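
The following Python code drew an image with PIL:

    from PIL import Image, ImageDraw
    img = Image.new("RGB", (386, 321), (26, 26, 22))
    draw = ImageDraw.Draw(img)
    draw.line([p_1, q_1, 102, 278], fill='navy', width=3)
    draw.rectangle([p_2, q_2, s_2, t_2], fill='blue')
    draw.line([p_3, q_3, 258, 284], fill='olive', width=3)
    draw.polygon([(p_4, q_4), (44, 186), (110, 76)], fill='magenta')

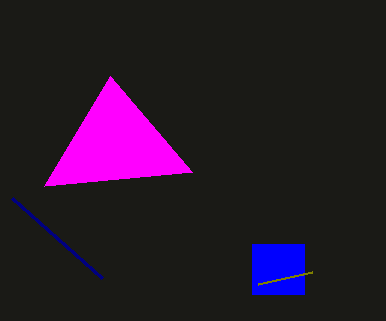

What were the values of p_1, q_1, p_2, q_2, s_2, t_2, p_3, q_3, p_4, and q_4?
p_1 = 12, q_1 = 198, p_2 = 252, q_2 = 244, s_2 = 304, t_2 = 294, p_3 = 312, q_3 = 272, p_4 = 192, q_4 = 172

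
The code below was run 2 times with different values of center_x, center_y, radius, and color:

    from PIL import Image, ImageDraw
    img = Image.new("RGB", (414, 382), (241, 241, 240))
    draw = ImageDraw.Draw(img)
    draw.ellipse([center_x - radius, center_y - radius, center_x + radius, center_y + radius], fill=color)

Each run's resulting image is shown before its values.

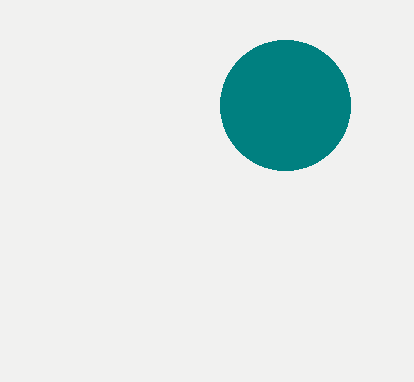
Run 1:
center_x = 285; center_y = 105; radius = 65; color = 'teal'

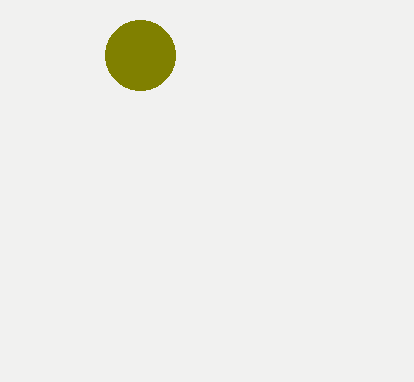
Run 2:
center_x = 140
center_y = 55
radius = 35
color = 'olive'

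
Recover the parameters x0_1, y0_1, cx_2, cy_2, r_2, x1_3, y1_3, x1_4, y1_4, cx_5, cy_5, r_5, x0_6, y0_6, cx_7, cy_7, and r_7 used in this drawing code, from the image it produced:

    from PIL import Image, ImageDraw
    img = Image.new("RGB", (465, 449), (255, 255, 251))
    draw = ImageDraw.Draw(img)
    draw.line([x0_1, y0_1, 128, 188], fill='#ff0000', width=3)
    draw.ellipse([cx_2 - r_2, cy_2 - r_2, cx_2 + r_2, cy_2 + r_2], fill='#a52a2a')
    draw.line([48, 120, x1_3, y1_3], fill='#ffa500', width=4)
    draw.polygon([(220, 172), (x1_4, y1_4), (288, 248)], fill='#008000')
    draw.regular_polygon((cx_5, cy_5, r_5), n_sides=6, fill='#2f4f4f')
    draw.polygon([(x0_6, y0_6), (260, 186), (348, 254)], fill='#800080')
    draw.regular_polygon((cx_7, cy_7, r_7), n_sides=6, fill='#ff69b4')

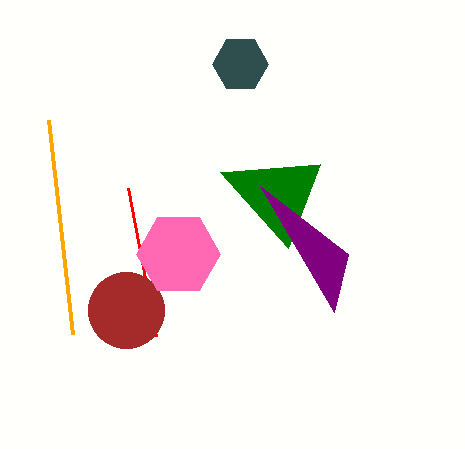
x0_1 = 156, y0_1 = 336, cx_2 = 126, cy_2 = 310, r_2 = 38, x1_3 = 72, y1_3 = 334, x1_4 = 320, y1_4 = 164, cx_5 = 240, cy_5 = 64, r_5 = 28, x0_6 = 334, y0_6 = 312, cx_7 = 178, cy_7 = 254, r_7 = 42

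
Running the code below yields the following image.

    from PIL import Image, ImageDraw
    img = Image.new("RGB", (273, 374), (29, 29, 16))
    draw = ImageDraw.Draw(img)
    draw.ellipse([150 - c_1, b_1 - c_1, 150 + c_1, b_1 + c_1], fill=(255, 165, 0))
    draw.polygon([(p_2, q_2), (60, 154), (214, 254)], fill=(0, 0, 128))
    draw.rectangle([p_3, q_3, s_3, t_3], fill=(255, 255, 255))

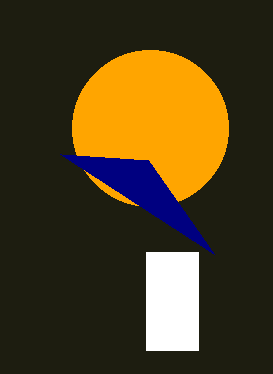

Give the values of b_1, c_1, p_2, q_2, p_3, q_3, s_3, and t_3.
b_1 = 128, c_1 = 78, p_2 = 148, q_2 = 160, p_3 = 146, q_3 = 252, s_3 = 198, t_3 = 350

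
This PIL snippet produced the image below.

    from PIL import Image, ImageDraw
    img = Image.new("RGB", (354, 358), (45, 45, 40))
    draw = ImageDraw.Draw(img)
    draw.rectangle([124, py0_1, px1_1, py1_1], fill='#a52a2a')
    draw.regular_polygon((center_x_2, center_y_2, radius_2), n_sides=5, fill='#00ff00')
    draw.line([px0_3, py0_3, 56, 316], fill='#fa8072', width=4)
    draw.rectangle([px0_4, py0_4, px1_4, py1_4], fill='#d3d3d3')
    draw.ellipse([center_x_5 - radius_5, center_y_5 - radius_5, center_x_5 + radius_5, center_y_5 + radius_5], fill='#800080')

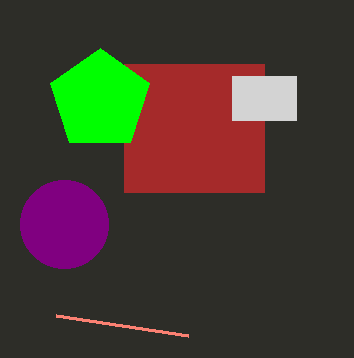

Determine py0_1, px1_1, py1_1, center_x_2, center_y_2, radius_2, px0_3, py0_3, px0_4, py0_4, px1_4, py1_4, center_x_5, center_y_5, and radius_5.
py0_1 = 64, px1_1 = 264, py1_1 = 192, center_x_2 = 100, center_y_2 = 100, radius_2 = 52, px0_3 = 188, py0_3 = 336, px0_4 = 232, py0_4 = 76, px1_4 = 296, py1_4 = 120, center_x_5 = 64, center_y_5 = 224, radius_5 = 44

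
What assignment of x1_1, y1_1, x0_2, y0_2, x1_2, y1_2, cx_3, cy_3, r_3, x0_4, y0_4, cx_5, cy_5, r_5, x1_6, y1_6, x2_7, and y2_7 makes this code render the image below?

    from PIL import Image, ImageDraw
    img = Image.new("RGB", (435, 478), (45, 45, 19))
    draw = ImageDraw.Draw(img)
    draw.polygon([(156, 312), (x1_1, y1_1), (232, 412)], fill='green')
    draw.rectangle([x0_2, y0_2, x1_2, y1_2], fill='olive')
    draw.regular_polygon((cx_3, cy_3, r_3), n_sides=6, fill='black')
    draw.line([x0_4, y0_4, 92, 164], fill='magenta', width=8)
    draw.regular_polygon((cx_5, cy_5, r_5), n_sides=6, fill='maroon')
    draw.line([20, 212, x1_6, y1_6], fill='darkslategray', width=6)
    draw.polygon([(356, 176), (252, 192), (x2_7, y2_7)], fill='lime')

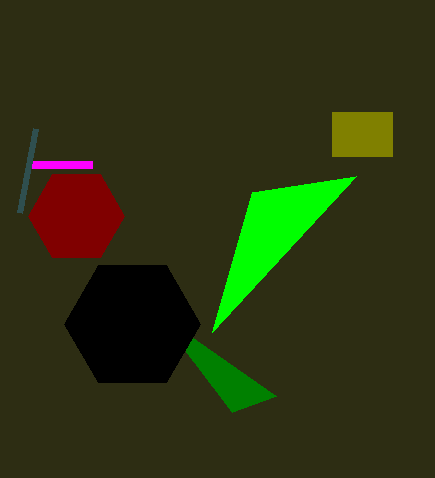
x1_1 = 276; y1_1 = 396; x0_2 = 332; y0_2 = 112; x1_2 = 392; y1_2 = 156; cx_3 = 132; cy_3 = 324; r_3 = 68; x0_4 = 32; y0_4 = 164; cx_5 = 76; cy_5 = 216; r_5 = 48; x1_6 = 36; y1_6 = 128; x2_7 = 212; y2_7 = 332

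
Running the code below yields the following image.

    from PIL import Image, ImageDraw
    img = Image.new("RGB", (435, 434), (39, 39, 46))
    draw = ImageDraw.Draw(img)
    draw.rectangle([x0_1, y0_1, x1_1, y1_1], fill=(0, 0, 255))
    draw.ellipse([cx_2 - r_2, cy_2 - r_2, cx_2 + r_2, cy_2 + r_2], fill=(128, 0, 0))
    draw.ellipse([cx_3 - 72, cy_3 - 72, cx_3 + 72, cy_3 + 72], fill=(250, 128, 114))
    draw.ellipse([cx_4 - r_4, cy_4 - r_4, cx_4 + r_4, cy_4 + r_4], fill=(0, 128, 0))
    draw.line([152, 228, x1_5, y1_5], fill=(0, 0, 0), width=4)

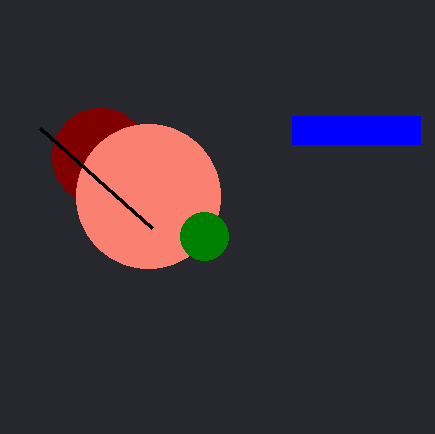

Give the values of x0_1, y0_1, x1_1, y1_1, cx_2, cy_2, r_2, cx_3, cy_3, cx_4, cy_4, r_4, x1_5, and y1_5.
x0_1 = 292, y0_1 = 116, x1_1 = 420, y1_1 = 144, cx_2 = 100, cy_2 = 156, r_2 = 48, cx_3 = 148, cy_3 = 196, cx_4 = 204, cy_4 = 236, r_4 = 24, x1_5 = 40, y1_5 = 128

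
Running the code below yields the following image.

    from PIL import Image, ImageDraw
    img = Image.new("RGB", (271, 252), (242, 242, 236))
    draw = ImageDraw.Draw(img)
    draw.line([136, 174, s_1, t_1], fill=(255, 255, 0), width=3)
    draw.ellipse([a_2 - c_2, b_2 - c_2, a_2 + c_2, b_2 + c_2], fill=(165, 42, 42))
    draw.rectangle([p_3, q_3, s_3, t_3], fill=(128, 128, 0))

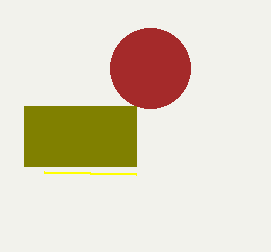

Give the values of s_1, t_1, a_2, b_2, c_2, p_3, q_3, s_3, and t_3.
s_1 = 44, t_1 = 172, a_2 = 150, b_2 = 68, c_2 = 40, p_3 = 24, q_3 = 106, s_3 = 136, t_3 = 166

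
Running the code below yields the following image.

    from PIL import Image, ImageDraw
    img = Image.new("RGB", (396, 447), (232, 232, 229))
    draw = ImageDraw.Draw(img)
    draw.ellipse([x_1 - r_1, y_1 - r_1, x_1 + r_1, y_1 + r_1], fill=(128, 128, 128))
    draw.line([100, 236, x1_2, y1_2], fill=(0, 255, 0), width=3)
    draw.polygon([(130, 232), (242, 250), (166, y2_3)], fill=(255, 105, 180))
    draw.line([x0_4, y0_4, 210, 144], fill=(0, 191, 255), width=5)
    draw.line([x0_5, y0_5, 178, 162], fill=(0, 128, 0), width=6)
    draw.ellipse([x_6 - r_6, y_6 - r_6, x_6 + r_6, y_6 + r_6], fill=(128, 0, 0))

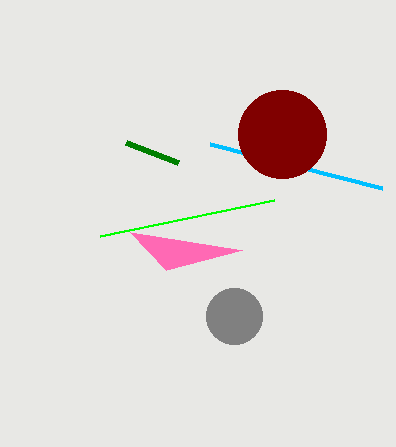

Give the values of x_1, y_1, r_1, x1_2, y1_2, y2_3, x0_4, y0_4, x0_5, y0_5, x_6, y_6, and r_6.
x_1 = 234
y_1 = 316
r_1 = 28
x1_2 = 274
y1_2 = 200
y2_3 = 270
x0_4 = 382
y0_4 = 188
x0_5 = 126
y0_5 = 142
x_6 = 282
y_6 = 134
r_6 = 44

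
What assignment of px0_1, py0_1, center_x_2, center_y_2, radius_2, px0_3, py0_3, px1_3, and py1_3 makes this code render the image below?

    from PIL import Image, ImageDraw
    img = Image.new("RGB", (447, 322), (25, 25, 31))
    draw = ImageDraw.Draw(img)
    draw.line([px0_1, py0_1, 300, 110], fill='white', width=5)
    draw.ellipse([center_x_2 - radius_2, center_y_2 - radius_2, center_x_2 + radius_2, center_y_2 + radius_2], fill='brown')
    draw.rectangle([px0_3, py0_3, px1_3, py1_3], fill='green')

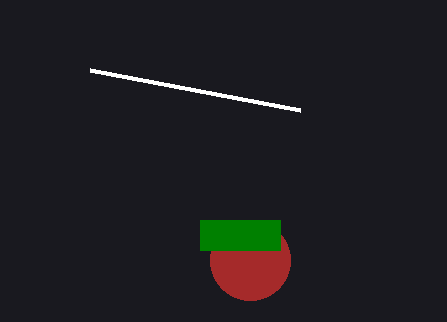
px0_1 = 90, py0_1 = 70, center_x_2 = 250, center_y_2 = 260, radius_2 = 40, px0_3 = 200, py0_3 = 220, px1_3 = 280, py1_3 = 250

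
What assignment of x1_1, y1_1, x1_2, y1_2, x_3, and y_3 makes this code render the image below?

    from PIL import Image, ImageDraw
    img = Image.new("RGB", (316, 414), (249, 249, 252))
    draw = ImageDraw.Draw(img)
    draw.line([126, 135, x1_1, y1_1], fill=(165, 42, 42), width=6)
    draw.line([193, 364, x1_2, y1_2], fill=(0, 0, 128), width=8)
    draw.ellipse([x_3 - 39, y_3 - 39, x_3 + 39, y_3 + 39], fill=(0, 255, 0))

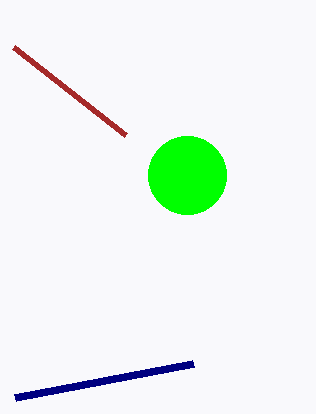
x1_1 = 14
y1_1 = 47
x1_2 = 15
y1_2 = 398
x_3 = 187
y_3 = 175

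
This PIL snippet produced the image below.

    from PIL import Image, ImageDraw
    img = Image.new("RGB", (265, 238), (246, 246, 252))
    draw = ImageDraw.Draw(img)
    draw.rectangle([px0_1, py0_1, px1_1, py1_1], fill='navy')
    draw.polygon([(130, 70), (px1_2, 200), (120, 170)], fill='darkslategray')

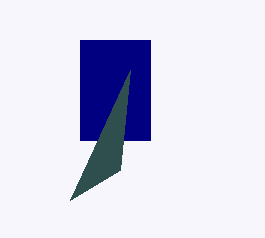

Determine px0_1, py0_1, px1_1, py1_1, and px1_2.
px0_1 = 80
py0_1 = 40
px1_1 = 150
py1_1 = 140
px1_2 = 70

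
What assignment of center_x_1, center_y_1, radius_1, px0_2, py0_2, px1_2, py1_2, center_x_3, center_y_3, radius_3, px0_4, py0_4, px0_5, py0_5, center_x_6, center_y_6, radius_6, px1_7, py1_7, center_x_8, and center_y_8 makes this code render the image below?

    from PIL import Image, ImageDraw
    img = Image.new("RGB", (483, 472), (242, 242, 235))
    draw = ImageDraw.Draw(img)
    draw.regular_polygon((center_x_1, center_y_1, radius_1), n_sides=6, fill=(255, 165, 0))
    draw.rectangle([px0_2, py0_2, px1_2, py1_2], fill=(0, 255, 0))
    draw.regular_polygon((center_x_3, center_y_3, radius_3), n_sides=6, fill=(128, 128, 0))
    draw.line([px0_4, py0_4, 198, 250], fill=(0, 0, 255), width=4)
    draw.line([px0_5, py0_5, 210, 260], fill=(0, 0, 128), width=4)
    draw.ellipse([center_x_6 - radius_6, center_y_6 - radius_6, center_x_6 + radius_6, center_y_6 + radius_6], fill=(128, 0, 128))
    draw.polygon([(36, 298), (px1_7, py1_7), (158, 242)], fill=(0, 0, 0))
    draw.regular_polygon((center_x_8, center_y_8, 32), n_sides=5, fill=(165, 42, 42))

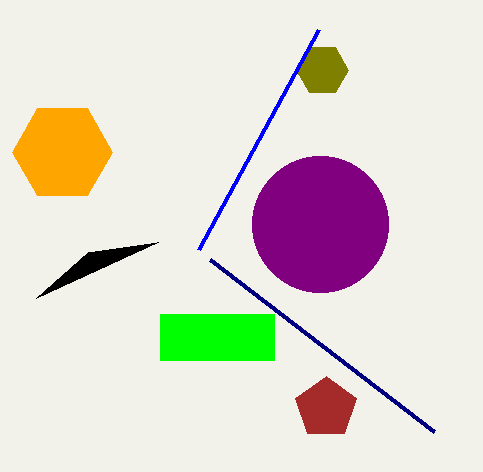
center_x_1 = 62
center_y_1 = 152
radius_1 = 50
px0_2 = 160
py0_2 = 314
px1_2 = 274
py1_2 = 360
center_x_3 = 322
center_y_3 = 70
radius_3 = 26
px0_4 = 318
py0_4 = 30
px0_5 = 434
py0_5 = 432
center_x_6 = 320
center_y_6 = 224
radius_6 = 68
px1_7 = 88
py1_7 = 252
center_x_8 = 326
center_y_8 = 408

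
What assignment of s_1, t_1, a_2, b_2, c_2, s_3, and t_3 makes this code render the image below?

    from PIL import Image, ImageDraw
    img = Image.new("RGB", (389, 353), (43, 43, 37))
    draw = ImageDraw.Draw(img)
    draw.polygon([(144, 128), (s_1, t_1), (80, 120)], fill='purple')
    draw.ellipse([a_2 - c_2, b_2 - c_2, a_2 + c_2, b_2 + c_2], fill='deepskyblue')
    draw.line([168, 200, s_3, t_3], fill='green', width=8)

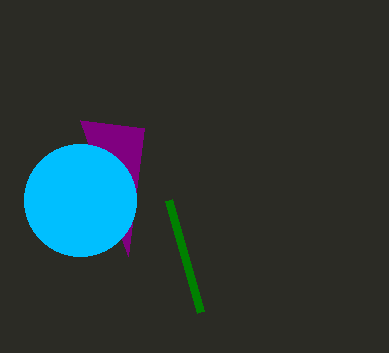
s_1 = 128, t_1 = 256, a_2 = 80, b_2 = 200, c_2 = 56, s_3 = 200, t_3 = 312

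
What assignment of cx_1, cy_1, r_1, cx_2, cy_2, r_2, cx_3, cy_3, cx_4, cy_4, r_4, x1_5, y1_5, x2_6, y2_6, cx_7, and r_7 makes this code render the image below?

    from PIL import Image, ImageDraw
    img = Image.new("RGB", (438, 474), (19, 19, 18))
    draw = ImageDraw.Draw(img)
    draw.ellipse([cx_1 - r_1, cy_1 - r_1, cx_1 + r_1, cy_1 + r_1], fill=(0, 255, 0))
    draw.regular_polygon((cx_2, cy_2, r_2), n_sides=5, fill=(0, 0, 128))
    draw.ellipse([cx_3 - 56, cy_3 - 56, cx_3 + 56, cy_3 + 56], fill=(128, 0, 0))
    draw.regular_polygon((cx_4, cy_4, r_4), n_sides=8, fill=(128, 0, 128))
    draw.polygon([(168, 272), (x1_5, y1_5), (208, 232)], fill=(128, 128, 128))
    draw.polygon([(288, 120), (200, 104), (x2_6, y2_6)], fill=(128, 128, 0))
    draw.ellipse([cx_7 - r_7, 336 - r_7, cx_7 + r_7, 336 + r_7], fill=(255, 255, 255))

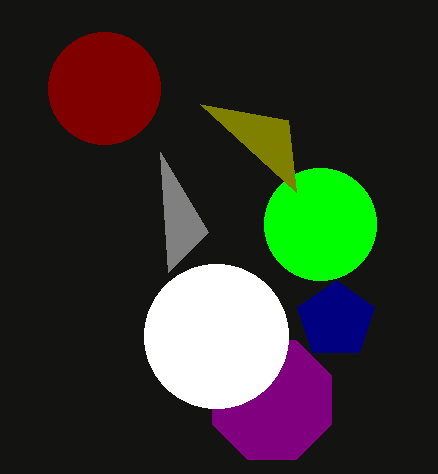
cx_1 = 320
cy_1 = 224
r_1 = 56
cx_2 = 336
cy_2 = 320
r_2 = 40
cx_3 = 104
cy_3 = 88
cx_4 = 272
cy_4 = 400
r_4 = 64
x1_5 = 160
y1_5 = 152
x2_6 = 296
y2_6 = 192
cx_7 = 216
r_7 = 72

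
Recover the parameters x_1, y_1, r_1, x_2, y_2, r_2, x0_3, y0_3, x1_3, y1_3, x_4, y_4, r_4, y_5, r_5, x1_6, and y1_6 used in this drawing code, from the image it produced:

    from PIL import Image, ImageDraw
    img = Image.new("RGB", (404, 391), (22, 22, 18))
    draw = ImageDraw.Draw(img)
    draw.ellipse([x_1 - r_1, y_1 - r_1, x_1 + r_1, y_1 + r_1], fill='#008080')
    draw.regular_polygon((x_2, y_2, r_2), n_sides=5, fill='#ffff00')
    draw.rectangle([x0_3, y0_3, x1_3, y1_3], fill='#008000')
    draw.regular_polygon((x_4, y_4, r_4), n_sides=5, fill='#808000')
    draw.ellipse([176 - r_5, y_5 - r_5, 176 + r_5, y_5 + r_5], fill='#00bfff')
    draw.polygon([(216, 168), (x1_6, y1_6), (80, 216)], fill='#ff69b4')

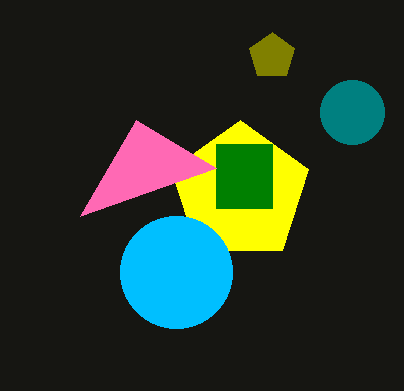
x_1 = 352, y_1 = 112, r_1 = 32, x_2 = 240, y_2 = 192, r_2 = 72, x0_3 = 216, y0_3 = 144, x1_3 = 272, y1_3 = 208, x_4 = 272, y_4 = 56, r_4 = 24, y_5 = 272, r_5 = 56, x1_6 = 136, y1_6 = 120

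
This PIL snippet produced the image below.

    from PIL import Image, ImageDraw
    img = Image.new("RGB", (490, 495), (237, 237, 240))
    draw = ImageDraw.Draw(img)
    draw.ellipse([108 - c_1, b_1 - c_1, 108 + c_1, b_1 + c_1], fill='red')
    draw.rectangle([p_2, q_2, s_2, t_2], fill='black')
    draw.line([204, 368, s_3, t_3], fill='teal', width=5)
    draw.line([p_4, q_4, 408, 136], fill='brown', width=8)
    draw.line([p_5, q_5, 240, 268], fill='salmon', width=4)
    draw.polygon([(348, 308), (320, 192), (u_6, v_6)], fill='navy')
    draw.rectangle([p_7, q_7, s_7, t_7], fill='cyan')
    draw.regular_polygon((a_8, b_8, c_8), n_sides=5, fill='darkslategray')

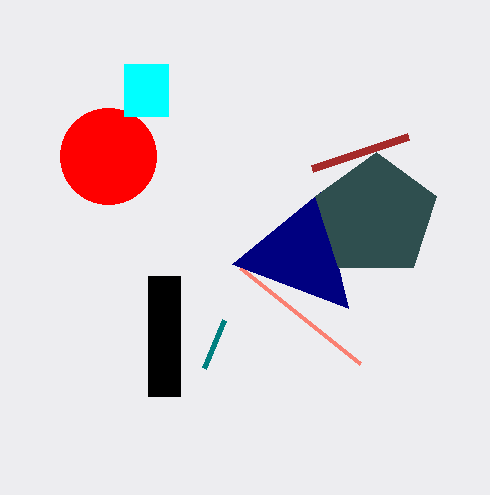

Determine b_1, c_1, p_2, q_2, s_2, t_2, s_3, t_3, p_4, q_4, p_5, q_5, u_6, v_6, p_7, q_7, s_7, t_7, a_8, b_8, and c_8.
b_1 = 156; c_1 = 48; p_2 = 148; q_2 = 276; s_2 = 180; t_2 = 396; s_3 = 224; t_3 = 320; p_4 = 312; q_4 = 168; p_5 = 360; q_5 = 364; u_6 = 232; v_6 = 264; p_7 = 124; q_7 = 64; s_7 = 168; t_7 = 116; a_8 = 376; b_8 = 216; c_8 = 64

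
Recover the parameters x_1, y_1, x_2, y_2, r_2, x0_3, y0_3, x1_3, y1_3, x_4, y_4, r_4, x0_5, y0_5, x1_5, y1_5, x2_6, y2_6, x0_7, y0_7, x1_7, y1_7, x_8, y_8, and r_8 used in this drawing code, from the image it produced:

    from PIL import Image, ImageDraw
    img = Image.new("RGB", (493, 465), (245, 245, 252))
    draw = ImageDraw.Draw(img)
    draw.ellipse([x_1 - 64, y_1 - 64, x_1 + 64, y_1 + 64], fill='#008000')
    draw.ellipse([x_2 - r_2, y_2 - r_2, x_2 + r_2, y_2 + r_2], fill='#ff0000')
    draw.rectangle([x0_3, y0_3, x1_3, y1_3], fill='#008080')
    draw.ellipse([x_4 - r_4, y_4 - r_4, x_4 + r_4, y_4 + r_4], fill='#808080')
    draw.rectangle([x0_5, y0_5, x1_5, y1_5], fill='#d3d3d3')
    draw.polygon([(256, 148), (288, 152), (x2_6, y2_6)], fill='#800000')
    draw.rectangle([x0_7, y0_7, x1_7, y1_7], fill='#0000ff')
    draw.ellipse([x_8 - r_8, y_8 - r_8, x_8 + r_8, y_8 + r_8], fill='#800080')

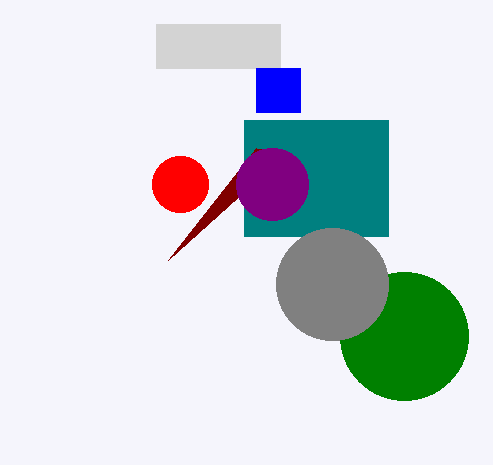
x_1 = 404; y_1 = 336; x_2 = 180; y_2 = 184; r_2 = 28; x0_3 = 244; y0_3 = 120; x1_3 = 388; y1_3 = 236; x_4 = 332; y_4 = 284; r_4 = 56; x0_5 = 156; y0_5 = 24; x1_5 = 280; y1_5 = 68; x2_6 = 168; y2_6 = 260; x0_7 = 256; y0_7 = 68; x1_7 = 300; y1_7 = 112; x_8 = 272; y_8 = 184; r_8 = 36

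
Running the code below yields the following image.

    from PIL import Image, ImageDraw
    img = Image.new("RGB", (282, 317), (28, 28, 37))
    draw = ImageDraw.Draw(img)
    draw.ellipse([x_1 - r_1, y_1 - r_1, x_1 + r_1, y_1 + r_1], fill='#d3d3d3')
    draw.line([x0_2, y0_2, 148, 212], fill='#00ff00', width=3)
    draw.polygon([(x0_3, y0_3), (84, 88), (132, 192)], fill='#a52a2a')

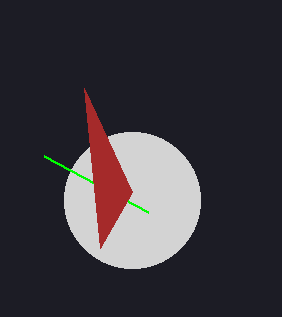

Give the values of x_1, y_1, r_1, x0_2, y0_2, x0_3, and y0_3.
x_1 = 132; y_1 = 200; r_1 = 68; x0_2 = 44; y0_2 = 156; x0_3 = 100; y0_3 = 248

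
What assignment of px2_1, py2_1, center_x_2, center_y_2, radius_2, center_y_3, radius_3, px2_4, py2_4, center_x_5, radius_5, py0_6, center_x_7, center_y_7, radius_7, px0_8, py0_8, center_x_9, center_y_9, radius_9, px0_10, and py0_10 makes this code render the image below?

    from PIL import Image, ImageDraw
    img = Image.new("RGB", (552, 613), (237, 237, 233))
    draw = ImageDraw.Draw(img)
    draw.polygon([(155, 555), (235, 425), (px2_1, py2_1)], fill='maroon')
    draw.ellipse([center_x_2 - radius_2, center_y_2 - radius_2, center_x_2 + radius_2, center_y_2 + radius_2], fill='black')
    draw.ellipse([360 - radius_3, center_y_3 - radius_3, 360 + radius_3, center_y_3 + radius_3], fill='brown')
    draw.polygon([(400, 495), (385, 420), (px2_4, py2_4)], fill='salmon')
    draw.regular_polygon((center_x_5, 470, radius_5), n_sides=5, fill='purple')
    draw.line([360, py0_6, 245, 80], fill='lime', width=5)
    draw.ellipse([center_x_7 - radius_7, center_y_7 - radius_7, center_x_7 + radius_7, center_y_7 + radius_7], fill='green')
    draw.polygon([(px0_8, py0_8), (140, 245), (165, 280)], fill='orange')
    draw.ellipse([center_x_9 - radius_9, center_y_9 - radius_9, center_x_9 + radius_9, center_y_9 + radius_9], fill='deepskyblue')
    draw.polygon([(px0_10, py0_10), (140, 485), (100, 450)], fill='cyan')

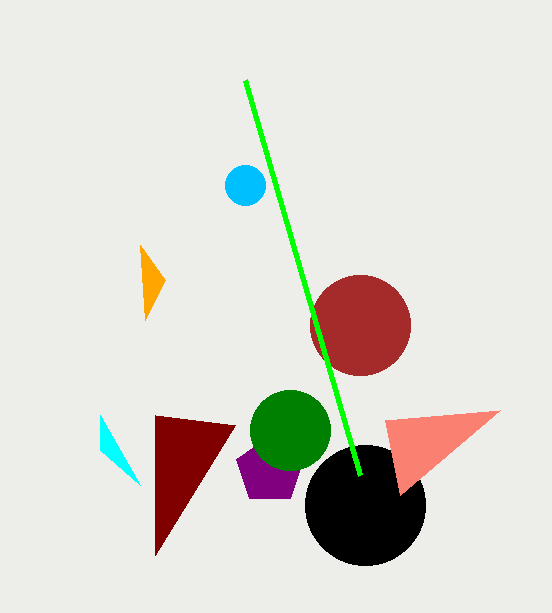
px2_1 = 155
py2_1 = 415
center_x_2 = 365
center_y_2 = 505
radius_2 = 60
center_y_3 = 325
radius_3 = 50
px2_4 = 500
py2_4 = 410
center_x_5 = 270
radius_5 = 35
py0_6 = 475
center_x_7 = 290
center_y_7 = 430
radius_7 = 40
px0_8 = 145
py0_8 = 320
center_x_9 = 245
center_y_9 = 185
radius_9 = 20
px0_10 = 100
py0_10 = 415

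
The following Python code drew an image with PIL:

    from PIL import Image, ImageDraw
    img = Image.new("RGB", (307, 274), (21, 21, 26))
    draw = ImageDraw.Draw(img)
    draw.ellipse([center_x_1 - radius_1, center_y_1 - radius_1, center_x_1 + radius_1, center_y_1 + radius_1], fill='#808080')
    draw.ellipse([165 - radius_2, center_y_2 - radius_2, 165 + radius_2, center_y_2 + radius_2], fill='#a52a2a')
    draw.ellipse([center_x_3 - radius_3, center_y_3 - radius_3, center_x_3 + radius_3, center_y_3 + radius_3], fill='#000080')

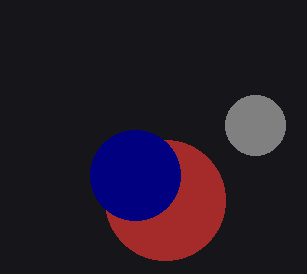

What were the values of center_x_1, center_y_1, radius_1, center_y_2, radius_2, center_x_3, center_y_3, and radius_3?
center_x_1 = 255
center_y_1 = 125
radius_1 = 30
center_y_2 = 200
radius_2 = 60
center_x_3 = 135
center_y_3 = 175
radius_3 = 45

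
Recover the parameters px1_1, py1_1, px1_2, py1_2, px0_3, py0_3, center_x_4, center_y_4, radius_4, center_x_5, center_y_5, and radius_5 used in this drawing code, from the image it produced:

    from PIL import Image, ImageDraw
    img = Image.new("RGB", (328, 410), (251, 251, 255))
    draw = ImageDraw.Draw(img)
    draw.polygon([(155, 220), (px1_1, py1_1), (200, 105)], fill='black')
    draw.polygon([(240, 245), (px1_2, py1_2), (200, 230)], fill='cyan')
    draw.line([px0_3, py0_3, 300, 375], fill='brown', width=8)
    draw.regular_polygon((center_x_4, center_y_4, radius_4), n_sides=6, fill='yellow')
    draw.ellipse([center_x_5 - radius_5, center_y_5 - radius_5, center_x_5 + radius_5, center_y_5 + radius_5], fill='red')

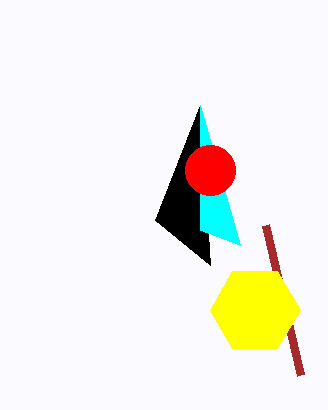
px1_1 = 210; py1_1 = 265; px1_2 = 200; py1_2 = 105; px0_3 = 265; py0_3 = 225; center_x_4 = 255; center_y_4 = 310; radius_4 = 45; center_x_5 = 210; center_y_5 = 170; radius_5 = 25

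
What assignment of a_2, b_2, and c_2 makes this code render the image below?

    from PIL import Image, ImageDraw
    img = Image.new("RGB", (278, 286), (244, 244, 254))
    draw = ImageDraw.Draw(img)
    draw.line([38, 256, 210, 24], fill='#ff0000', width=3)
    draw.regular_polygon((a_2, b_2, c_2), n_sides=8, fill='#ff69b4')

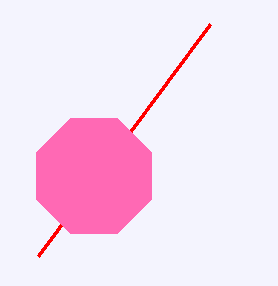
a_2 = 94
b_2 = 176
c_2 = 62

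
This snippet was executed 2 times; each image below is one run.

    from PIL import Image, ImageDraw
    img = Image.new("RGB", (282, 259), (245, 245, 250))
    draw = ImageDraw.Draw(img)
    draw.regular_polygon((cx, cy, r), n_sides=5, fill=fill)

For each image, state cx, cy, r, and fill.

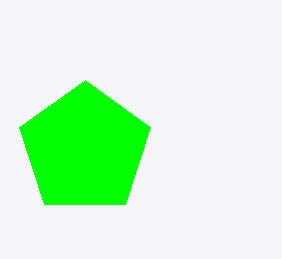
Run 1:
cx = 85; cy = 149; r = 69; fill = 'lime'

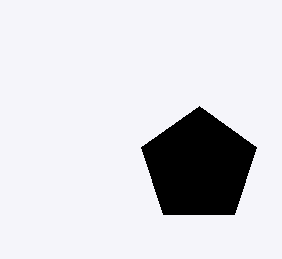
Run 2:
cx = 199, cy = 166, r = 60, fill = 'black'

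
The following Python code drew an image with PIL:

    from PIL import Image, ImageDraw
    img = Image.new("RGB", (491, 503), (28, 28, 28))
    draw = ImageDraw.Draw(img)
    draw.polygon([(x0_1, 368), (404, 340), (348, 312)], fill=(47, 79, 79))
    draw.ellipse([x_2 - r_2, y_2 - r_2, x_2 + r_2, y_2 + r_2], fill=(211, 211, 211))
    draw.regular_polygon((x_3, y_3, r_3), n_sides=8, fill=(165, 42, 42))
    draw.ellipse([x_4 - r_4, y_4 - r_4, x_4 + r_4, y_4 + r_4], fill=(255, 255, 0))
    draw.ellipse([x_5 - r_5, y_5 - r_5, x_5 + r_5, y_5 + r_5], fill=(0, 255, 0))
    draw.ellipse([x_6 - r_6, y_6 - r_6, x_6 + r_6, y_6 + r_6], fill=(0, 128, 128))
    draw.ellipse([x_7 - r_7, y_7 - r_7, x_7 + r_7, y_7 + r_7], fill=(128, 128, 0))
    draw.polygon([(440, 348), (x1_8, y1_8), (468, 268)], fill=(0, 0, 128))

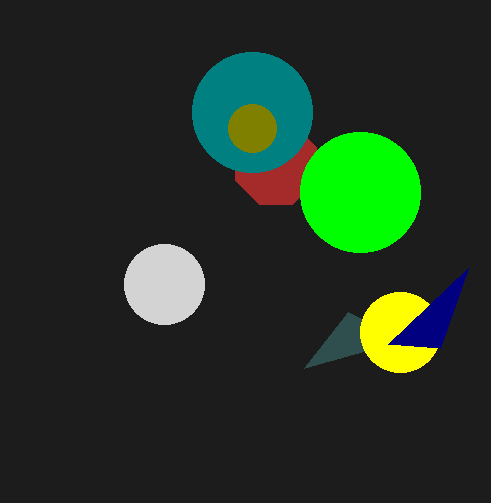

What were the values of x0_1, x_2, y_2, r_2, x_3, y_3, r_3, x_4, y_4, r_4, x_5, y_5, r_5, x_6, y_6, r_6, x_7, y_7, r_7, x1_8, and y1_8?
x0_1 = 304, x_2 = 164, y_2 = 284, r_2 = 40, x_3 = 276, y_3 = 164, r_3 = 44, x_4 = 400, y_4 = 332, r_4 = 40, x_5 = 360, y_5 = 192, r_5 = 60, x_6 = 252, y_6 = 112, r_6 = 60, x_7 = 252, y_7 = 128, r_7 = 24, x1_8 = 388, y1_8 = 344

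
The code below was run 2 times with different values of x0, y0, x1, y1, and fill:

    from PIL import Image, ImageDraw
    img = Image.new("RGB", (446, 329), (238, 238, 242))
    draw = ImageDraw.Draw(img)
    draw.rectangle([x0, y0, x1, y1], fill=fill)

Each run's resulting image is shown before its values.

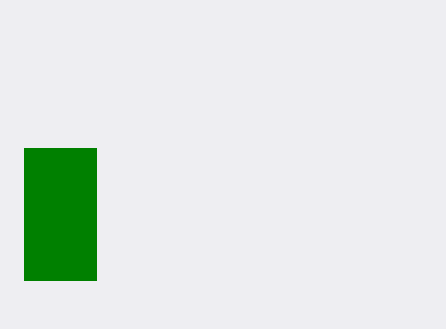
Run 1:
x0 = 24; y0 = 148; x1 = 96; y1 = 280; fill = 'green'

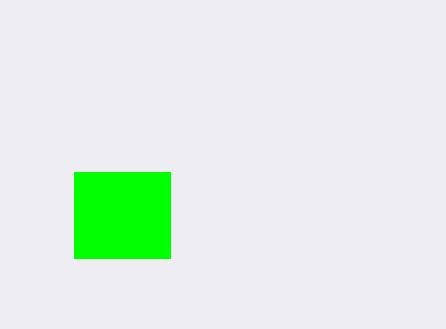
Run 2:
x0 = 74
y0 = 172
x1 = 170
y1 = 258
fill = 'lime'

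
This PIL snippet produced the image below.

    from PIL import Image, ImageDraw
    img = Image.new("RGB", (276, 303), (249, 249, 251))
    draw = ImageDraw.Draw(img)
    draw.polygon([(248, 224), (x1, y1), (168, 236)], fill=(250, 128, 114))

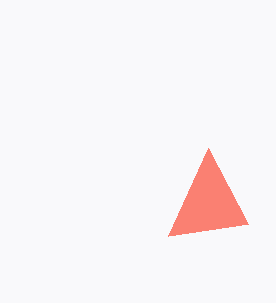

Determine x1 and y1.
x1 = 208; y1 = 148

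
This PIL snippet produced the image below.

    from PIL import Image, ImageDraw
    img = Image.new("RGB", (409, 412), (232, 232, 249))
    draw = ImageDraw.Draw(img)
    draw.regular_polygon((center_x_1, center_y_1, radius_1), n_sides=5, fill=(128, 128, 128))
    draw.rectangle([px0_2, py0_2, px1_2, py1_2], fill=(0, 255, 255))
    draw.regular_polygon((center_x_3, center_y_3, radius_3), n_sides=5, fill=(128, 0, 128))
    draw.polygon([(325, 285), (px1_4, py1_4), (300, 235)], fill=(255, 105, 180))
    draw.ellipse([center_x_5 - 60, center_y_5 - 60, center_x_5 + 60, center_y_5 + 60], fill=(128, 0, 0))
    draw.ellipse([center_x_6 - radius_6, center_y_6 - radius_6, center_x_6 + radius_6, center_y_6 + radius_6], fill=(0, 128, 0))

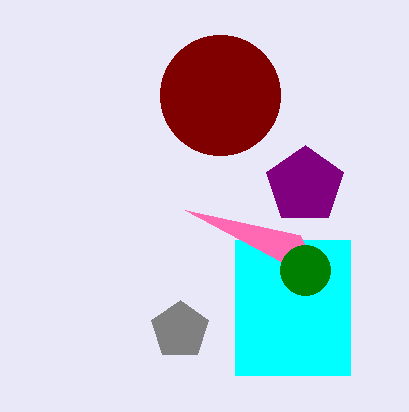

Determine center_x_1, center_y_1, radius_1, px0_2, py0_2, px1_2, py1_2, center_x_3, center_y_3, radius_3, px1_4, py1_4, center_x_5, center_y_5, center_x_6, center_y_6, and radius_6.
center_x_1 = 180; center_y_1 = 330; radius_1 = 30; px0_2 = 235; py0_2 = 240; px1_2 = 350; py1_2 = 375; center_x_3 = 305; center_y_3 = 185; radius_3 = 40; px1_4 = 185; py1_4 = 210; center_x_5 = 220; center_y_5 = 95; center_x_6 = 305; center_y_6 = 270; radius_6 = 25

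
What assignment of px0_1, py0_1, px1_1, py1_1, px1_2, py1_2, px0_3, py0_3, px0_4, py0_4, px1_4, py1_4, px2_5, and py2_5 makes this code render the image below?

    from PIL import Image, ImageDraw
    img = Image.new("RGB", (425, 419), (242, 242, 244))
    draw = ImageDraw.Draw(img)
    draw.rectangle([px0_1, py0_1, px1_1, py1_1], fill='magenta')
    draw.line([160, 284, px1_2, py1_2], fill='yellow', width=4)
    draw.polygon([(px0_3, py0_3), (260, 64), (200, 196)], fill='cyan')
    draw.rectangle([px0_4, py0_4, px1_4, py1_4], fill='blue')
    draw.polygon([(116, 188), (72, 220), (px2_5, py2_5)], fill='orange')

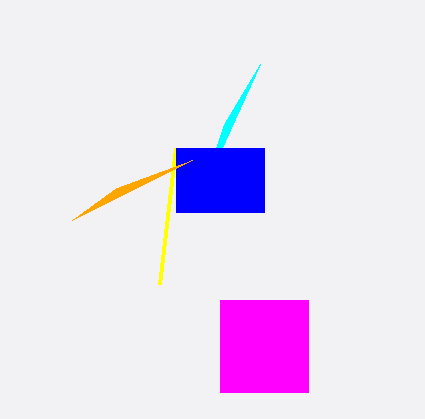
px0_1 = 220
py0_1 = 300
px1_1 = 308
py1_1 = 392
px1_2 = 176
py1_2 = 148
px0_3 = 224
py0_3 = 124
px0_4 = 176
py0_4 = 148
px1_4 = 264
py1_4 = 212
px2_5 = 192
py2_5 = 160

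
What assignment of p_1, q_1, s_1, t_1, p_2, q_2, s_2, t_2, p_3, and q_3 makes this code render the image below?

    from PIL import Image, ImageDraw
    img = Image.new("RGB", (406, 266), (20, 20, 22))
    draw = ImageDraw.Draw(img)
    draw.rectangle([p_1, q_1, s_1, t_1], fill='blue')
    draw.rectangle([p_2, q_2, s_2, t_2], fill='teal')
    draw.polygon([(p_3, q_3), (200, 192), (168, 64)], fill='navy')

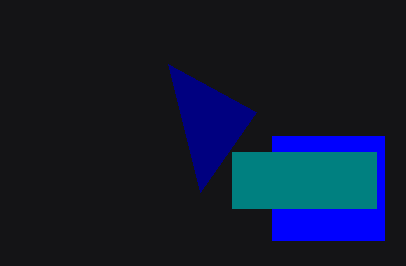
p_1 = 272
q_1 = 136
s_1 = 384
t_1 = 240
p_2 = 232
q_2 = 152
s_2 = 376
t_2 = 208
p_3 = 256
q_3 = 112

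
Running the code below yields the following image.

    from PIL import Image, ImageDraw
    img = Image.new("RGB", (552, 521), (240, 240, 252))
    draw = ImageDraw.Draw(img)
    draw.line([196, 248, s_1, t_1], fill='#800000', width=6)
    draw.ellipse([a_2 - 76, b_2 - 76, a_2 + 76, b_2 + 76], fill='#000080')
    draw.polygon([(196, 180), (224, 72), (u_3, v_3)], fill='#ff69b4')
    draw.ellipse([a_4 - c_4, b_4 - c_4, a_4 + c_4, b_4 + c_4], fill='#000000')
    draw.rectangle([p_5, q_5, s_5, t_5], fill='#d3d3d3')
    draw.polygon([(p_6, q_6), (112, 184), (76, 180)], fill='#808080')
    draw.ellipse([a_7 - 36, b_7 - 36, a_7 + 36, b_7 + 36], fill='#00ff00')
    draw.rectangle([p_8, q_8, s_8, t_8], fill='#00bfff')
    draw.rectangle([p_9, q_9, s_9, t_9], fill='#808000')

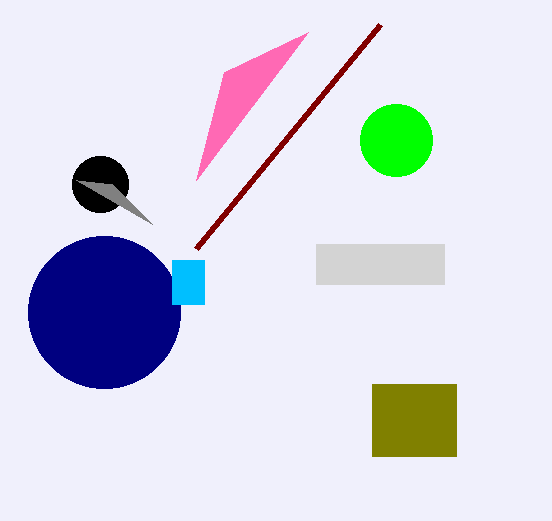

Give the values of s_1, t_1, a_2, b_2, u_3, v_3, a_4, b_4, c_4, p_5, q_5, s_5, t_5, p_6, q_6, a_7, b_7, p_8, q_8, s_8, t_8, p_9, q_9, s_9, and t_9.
s_1 = 380; t_1 = 24; a_2 = 104; b_2 = 312; u_3 = 308; v_3 = 32; a_4 = 100; b_4 = 184; c_4 = 28; p_5 = 316; q_5 = 244; s_5 = 444; t_5 = 284; p_6 = 152; q_6 = 224; a_7 = 396; b_7 = 140; p_8 = 172; q_8 = 260; s_8 = 204; t_8 = 304; p_9 = 372; q_9 = 384; s_9 = 456; t_9 = 456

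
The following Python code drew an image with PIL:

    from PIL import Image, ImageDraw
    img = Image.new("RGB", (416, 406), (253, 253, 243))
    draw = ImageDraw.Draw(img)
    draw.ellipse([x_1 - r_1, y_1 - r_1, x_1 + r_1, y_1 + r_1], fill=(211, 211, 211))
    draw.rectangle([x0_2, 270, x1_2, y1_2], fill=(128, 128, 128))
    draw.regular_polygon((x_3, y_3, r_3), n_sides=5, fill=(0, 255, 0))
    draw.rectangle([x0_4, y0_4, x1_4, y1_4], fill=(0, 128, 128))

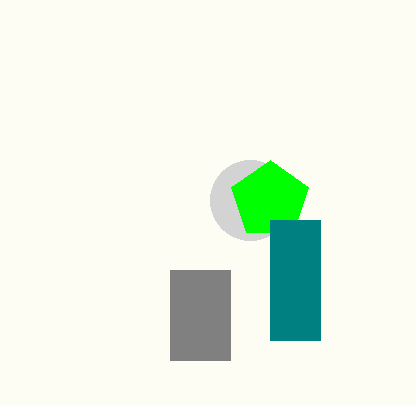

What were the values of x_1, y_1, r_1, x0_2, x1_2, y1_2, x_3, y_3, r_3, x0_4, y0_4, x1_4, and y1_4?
x_1 = 250, y_1 = 200, r_1 = 40, x0_2 = 170, x1_2 = 230, y1_2 = 360, x_3 = 270, y_3 = 200, r_3 = 40, x0_4 = 270, y0_4 = 220, x1_4 = 320, y1_4 = 340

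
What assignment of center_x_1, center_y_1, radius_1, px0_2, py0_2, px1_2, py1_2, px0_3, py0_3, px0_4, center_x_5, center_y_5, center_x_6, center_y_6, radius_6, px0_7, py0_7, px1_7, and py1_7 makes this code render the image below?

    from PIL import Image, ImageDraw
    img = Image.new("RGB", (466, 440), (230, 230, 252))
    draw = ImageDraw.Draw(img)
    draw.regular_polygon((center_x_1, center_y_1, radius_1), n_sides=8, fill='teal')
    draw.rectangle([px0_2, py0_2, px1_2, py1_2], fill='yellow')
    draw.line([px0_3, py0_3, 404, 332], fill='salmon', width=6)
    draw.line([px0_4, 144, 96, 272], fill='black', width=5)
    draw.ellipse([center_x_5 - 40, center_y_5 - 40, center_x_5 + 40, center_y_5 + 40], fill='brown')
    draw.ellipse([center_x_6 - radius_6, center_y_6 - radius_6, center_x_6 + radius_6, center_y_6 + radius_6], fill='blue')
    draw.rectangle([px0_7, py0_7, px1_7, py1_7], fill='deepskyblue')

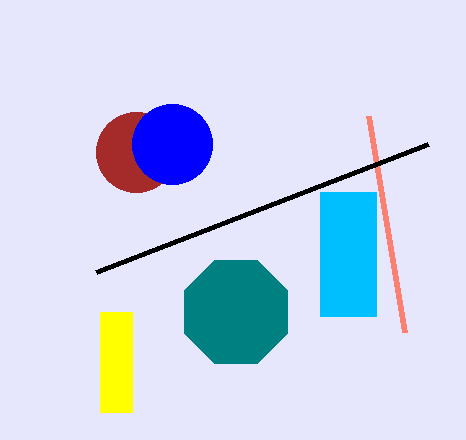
center_x_1 = 236
center_y_1 = 312
radius_1 = 56
px0_2 = 100
py0_2 = 312
px1_2 = 132
py1_2 = 412
px0_3 = 368
py0_3 = 116
px0_4 = 428
center_x_5 = 136
center_y_5 = 152
center_x_6 = 172
center_y_6 = 144
radius_6 = 40
px0_7 = 320
py0_7 = 192
px1_7 = 376
py1_7 = 316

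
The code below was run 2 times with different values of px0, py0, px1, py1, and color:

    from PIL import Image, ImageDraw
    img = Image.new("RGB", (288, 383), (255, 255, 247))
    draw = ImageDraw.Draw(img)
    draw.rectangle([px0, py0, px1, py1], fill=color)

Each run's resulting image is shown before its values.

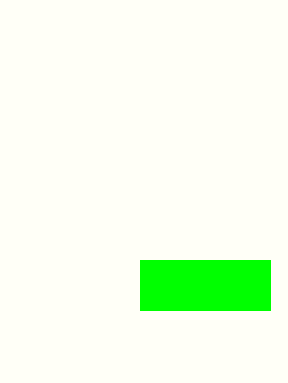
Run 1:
px0 = 140; py0 = 260; px1 = 270; py1 = 310; color = 'lime'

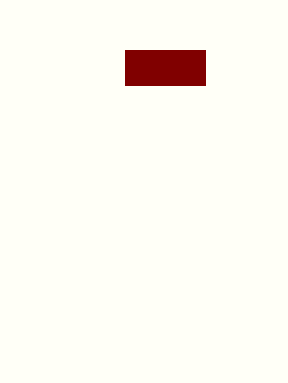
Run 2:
px0 = 125, py0 = 50, px1 = 205, py1 = 85, color = 'maroon'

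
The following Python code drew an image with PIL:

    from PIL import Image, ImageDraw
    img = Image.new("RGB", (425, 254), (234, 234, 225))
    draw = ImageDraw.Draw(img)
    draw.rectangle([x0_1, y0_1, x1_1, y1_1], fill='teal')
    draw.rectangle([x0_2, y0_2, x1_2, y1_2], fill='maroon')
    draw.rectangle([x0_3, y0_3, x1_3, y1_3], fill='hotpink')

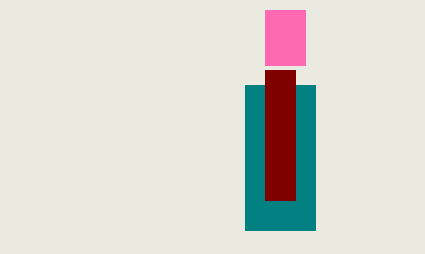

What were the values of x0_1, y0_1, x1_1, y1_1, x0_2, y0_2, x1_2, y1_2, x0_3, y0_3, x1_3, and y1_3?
x0_1 = 245
y0_1 = 85
x1_1 = 315
y1_1 = 230
x0_2 = 265
y0_2 = 70
x1_2 = 295
y1_2 = 200
x0_3 = 265
y0_3 = 10
x1_3 = 305
y1_3 = 65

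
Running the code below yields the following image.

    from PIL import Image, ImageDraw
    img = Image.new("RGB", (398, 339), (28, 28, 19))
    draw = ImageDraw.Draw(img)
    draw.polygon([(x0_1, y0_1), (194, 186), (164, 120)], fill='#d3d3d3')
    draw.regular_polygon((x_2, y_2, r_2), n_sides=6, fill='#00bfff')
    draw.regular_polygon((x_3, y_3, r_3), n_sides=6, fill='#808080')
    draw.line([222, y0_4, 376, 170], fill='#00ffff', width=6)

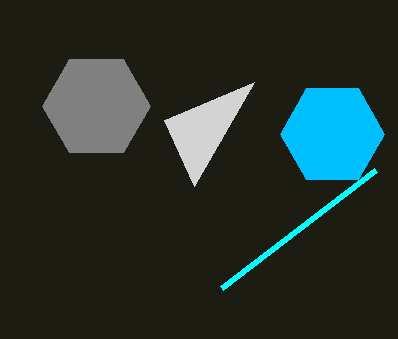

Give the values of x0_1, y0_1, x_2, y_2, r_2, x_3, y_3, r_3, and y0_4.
x0_1 = 254, y0_1 = 82, x_2 = 332, y_2 = 134, r_2 = 52, x_3 = 96, y_3 = 106, r_3 = 54, y0_4 = 288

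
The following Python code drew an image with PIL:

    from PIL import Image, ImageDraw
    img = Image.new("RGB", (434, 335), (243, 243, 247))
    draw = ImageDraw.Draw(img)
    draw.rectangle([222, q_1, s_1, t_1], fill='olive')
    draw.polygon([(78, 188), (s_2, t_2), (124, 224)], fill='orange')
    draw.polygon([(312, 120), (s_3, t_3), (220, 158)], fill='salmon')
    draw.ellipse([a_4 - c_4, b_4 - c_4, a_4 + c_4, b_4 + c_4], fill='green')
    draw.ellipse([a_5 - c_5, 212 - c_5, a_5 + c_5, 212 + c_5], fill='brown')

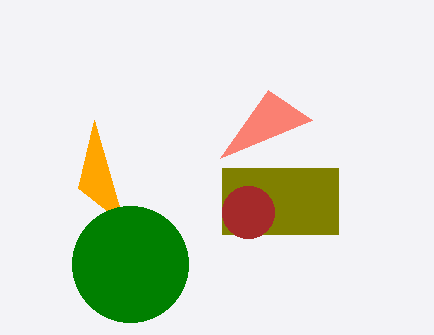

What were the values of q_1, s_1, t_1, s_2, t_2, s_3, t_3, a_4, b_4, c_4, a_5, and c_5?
q_1 = 168; s_1 = 338; t_1 = 234; s_2 = 94; t_2 = 120; s_3 = 268; t_3 = 90; a_4 = 130; b_4 = 264; c_4 = 58; a_5 = 248; c_5 = 26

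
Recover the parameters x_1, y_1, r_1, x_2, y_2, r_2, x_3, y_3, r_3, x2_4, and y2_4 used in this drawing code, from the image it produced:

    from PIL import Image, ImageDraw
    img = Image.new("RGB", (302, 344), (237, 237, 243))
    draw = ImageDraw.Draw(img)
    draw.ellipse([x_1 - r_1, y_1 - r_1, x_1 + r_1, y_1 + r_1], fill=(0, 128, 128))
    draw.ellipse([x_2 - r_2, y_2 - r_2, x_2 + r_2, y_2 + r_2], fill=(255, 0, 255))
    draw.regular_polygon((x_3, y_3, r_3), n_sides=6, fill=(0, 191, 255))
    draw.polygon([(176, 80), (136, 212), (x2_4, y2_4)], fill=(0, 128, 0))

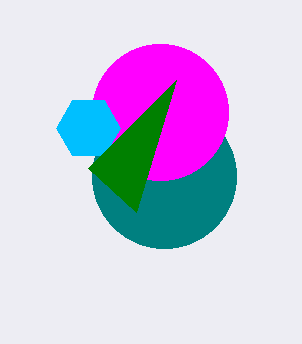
x_1 = 164
y_1 = 176
r_1 = 72
x_2 = 160
y_2 = 112
r_2 = 68
x_3 = 88
y_3 = 128
r_3 = 32
x2_4 = 88
y2_4 = 168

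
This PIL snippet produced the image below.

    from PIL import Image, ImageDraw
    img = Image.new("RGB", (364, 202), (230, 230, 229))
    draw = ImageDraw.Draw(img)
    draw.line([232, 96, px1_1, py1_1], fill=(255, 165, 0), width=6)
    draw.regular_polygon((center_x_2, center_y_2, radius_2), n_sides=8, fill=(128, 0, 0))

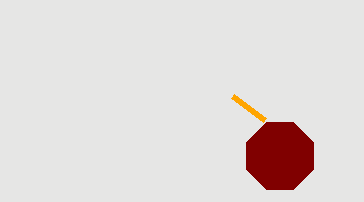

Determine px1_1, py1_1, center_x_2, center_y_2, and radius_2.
px1_1 = 264, py1_1 = 120, center_x_2 = 280, center_y_2 = 156, radius_2 = 36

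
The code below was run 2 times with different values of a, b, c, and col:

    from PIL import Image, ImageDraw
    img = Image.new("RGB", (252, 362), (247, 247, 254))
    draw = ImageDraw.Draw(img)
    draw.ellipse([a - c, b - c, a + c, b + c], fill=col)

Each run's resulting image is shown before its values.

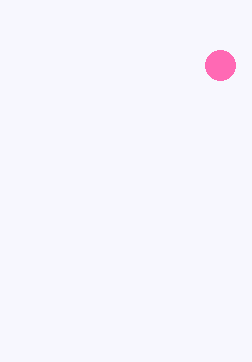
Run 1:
a = 220
b = 65
c = 15
col = 'hotpink'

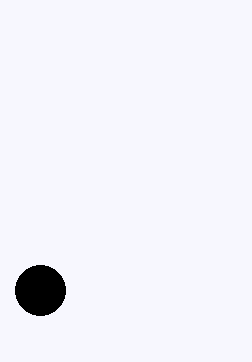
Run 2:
a = 40, b = 290, c = 25, col = 'black'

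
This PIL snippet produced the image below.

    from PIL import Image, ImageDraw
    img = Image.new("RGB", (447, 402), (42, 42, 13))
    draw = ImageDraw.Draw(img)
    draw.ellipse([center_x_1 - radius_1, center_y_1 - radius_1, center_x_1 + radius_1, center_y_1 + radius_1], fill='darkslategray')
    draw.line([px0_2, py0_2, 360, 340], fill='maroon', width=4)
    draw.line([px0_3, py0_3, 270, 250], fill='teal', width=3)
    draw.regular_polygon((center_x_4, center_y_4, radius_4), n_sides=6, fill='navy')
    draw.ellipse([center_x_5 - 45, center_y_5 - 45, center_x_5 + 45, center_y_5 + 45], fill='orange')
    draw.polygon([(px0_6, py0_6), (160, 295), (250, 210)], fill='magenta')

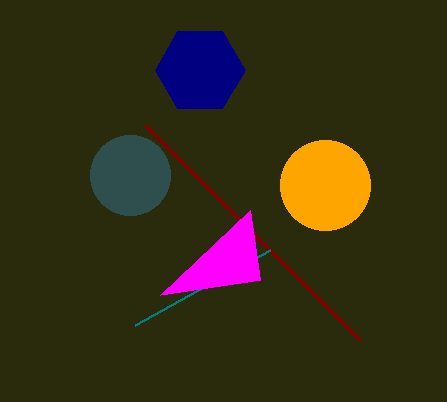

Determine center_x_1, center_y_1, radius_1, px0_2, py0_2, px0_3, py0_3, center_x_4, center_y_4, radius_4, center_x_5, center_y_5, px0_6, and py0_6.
center_x_1 = 130; center_y_1 = 175; radius_1 = 40; px0_2 = 145; py0_2 = 125; px0_3 = 135; py0_3 = 325; center_x_4 = 200; center_y_4 = 70; radius_4 = 45; center_x_5 = 325; center_y_5 = 185; px0_6 = 260; py0_6 = 280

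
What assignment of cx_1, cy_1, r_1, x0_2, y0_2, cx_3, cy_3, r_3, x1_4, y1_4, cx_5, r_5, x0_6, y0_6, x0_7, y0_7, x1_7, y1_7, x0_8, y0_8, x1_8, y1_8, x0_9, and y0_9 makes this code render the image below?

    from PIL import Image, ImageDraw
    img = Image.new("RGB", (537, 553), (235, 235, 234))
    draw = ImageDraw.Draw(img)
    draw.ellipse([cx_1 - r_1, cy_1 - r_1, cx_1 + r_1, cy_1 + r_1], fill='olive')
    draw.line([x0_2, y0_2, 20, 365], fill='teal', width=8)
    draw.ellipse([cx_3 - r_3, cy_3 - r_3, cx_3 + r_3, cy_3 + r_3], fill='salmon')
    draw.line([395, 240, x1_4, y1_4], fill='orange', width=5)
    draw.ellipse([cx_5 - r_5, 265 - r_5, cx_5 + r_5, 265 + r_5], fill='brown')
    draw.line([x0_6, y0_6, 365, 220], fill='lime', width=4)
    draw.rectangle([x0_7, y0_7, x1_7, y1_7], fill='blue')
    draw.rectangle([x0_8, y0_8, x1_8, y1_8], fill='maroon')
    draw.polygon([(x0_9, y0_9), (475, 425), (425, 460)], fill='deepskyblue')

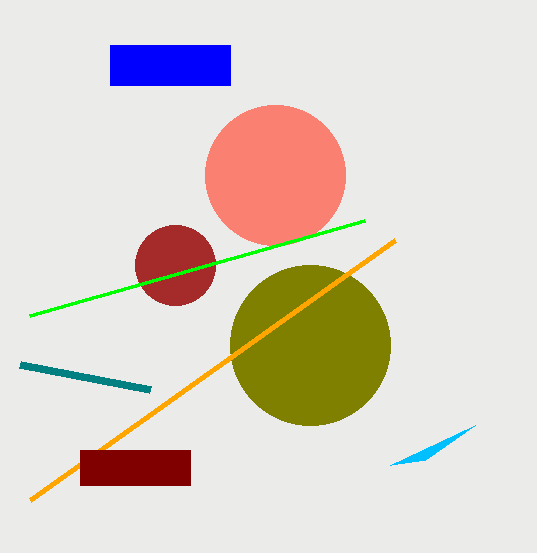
cx_1 = 310, cy_1 = 345, r_1 = 80, x0_2 = 150, y0_2 = 390, cx_3 = 275, cy_3 = 175, r_3 = 70, x1_4 = 30, y1_4 = 500, cx_5 = 175, r_5 = 40, x0_6 = 30, y0_6 = 315, x0_7 = 110, y0_7 = 45, x1_7 = 230, y1_7 = 85, x0_8 = 80, y0_8 = 450, x1_8 = 190, y1_8 = 485, x0_9 = 390, y0_9 = 465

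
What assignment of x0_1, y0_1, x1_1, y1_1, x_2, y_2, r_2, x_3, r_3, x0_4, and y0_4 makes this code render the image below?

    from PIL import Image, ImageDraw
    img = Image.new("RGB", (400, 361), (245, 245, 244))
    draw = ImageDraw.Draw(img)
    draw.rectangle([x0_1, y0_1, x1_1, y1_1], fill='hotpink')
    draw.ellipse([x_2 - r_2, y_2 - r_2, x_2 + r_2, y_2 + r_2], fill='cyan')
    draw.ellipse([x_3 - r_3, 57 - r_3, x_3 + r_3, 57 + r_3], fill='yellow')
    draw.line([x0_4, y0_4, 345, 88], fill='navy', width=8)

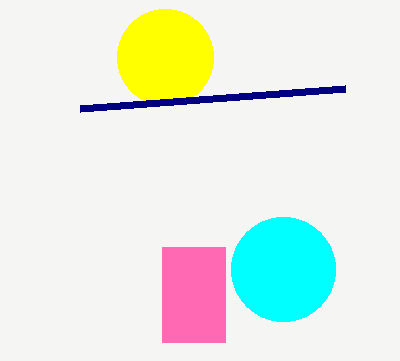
x0_1 = 162, y0_1 = 247, x1_1 = 225, y1_1 = 342, x_2 = 283, y_2 = 269, r_2 = 52, x_3 = 165, r_3 = 48, x0_4 = 80, y0_4 = 108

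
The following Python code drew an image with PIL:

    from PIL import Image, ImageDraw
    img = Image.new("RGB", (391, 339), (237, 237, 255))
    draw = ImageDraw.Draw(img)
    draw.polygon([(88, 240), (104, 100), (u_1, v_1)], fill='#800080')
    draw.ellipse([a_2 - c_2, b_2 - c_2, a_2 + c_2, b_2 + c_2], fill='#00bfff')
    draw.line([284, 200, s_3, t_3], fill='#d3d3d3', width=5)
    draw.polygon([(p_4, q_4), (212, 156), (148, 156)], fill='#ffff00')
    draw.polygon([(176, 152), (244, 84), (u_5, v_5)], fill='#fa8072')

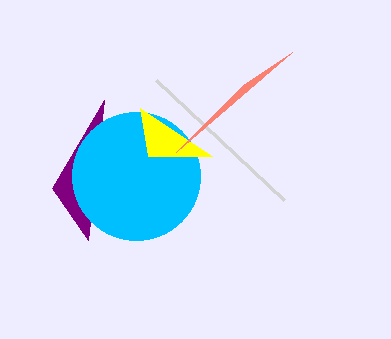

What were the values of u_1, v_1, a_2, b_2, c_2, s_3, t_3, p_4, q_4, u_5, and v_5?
u_1 = 52; v_1 = 188; a_2 = 136; b_2 = 176; c_2 = 64; s_3 = 156; t_3 = 80; p_4 = 140; q_4 = 108; u_5 = 292; v_5 = 52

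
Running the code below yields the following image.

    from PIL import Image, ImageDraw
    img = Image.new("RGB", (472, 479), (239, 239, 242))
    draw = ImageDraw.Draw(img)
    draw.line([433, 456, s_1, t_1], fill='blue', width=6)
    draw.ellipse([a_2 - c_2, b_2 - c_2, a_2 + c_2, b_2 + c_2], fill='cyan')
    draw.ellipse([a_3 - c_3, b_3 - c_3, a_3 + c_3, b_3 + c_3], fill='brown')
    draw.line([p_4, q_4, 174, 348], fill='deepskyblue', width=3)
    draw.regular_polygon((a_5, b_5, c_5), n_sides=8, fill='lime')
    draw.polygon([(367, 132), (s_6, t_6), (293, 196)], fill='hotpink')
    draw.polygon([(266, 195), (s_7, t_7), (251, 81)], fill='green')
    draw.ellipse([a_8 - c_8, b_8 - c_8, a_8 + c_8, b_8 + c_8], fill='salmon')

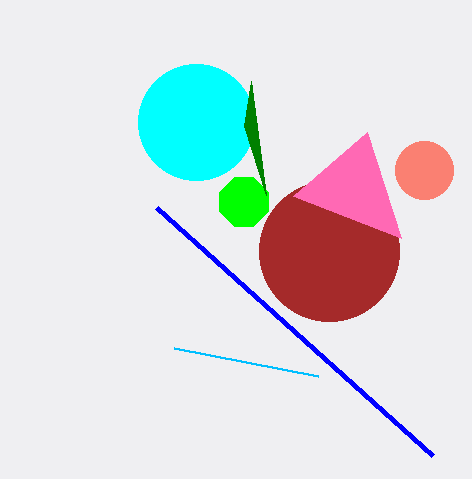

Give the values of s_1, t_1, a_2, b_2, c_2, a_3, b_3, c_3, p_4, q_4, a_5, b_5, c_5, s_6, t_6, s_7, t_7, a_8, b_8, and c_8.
s_1 = 157, t_1 = 208, a_2 = 196, b_2 = 122, c_2 = 58, a_3 = 329, b_3 = 251, c_3 = 70, p_4 = 318, q_4 = 376, a_5 = 244, b_5 = 202, c_5 = 26, s_6 = 401, t_6 = 238, s_7 = 244, t_7 = 126, a_8 = 424, b_8 = 170, c_8 = 29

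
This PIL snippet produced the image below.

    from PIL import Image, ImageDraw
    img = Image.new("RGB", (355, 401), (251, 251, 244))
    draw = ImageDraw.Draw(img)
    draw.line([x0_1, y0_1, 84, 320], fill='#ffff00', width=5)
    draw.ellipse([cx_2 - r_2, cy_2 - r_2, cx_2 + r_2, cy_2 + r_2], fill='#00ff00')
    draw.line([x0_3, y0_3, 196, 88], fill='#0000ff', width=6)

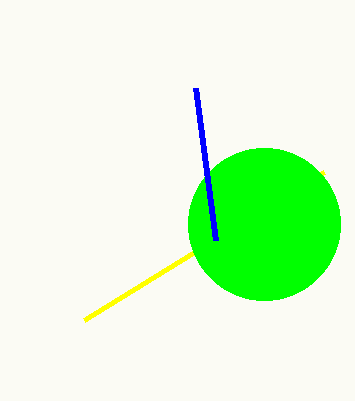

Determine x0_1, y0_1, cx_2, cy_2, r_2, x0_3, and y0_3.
x0_1 = 324, y0_1 = 172, cx_2 = 264, cy_2 = 224, r_2 = 76, x0_3 = 216, y0_3 = 240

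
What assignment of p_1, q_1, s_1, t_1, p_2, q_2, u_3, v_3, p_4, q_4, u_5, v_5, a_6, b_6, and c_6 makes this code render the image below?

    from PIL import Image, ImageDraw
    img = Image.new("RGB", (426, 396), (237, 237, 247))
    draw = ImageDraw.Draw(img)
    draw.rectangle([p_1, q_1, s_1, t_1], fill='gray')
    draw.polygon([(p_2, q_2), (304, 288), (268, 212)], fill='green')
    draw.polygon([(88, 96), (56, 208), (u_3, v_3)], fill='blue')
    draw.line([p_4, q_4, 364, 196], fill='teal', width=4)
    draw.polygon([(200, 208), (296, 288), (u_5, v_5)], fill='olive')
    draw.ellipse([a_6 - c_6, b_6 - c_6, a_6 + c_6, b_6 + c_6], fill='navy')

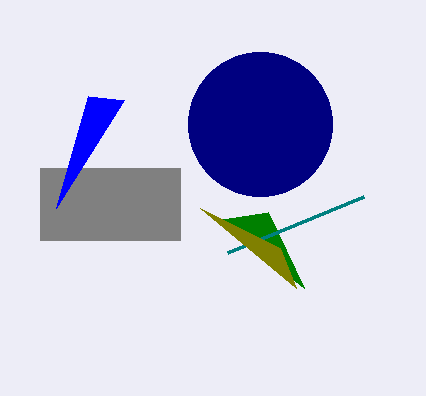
p_1 = 40, q_1 = 168, s_1 = 180, t_1 = 240, p_2 = 216, q_2 = 220, u_3 = 124, v_3 = 100, p_4 = 228, q_4 = 252, u_5 = 280, v_5 = 248, a_6 = 260, b_6 = 124, c_6 = 72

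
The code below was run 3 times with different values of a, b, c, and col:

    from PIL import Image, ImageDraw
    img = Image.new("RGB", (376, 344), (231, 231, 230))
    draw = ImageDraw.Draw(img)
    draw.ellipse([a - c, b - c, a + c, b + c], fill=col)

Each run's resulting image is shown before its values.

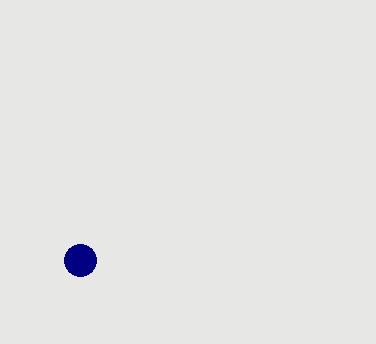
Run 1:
a = 80; b = 260; c = 16; col = 'navy'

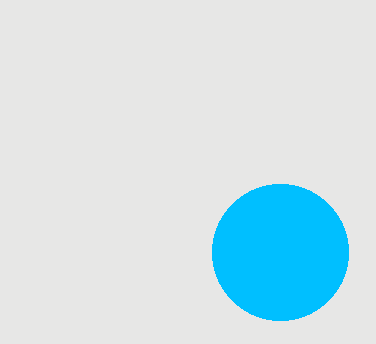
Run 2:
a = 280, b = 252, c = 68, col = 'deepskyblue'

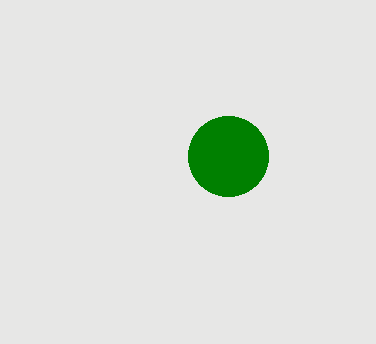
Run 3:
a = 228
b = 156
c = 40
col = 'green'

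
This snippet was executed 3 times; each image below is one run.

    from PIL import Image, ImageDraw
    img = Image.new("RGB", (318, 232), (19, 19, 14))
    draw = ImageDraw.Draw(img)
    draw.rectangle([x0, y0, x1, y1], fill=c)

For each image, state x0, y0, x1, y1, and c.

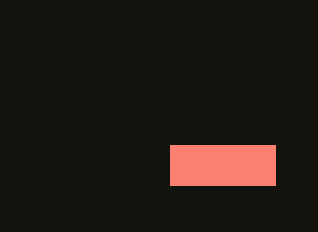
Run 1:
x0 = 170; y0 = 145; x1 = 275; y1 = 185; c = 'salmon'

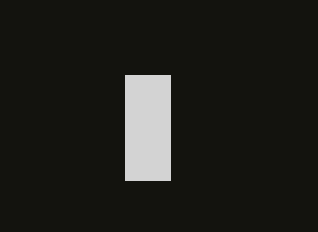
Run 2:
x0 = 125, y0 = 75, x1 = 170, y1 = 180, c = 'lightgray'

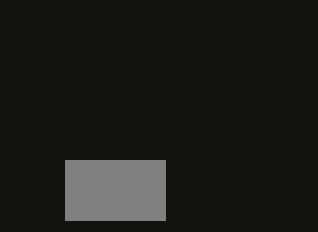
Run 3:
x0 = 65; y0 = 160; x1 = 165; y1 = 220; c = 'gray'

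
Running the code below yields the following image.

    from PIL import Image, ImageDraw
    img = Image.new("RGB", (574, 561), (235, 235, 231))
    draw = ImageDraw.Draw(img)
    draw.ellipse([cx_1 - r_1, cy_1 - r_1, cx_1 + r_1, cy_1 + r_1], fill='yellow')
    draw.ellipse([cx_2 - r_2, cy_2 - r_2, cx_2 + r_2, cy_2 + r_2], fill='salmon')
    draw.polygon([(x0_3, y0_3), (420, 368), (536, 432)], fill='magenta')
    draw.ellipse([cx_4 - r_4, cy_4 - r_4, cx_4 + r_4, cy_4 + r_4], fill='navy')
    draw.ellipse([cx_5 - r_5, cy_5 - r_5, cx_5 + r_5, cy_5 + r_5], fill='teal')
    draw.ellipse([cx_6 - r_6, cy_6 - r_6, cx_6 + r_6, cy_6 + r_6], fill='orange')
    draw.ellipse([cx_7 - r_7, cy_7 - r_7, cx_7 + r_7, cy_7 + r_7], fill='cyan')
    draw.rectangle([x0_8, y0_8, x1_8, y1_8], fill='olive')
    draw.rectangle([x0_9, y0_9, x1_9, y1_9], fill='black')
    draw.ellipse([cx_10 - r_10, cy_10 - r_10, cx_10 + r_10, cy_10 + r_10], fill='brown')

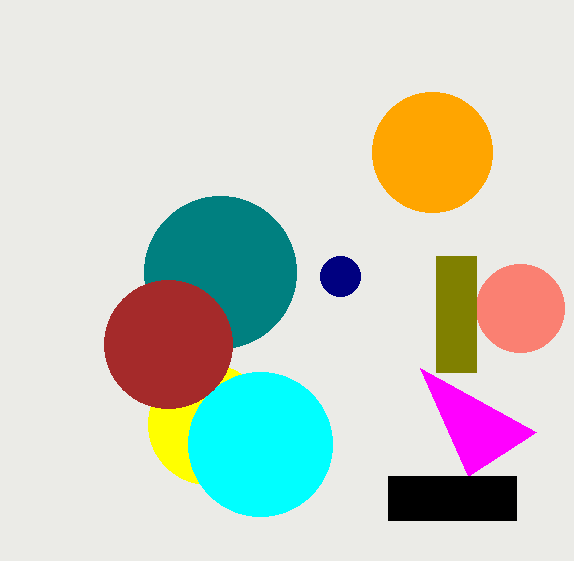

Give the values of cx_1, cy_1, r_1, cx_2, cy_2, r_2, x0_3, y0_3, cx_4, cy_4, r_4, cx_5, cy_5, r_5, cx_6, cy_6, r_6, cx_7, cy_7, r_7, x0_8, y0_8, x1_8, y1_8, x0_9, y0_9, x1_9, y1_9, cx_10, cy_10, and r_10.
cx_1 = 208
cy_1 = 424
r_1 = 60
cx_2 = 520
cy_2 = 308
r_2 = 44
x0_3 = 468
y0_3 = 476
cx_4 = 340
cy_4 = 276
r_4 = 20
cx_5 = 220
cy_5 = 272
r_5 = 76
cx_6 = 432
cy_6 = 152
r_6 = 60
cx_7 = 260
cy_7 = 444
r_7 = 72
x0_8 = 436
y0_8 = 256
x1_8 = 476
y1_8 = 372
x0_9 = 388
y0_9 = 476
x1_9 = 516
y1_9 = 520
cx_10 = 168
cy_10 = 344
r_10 = 64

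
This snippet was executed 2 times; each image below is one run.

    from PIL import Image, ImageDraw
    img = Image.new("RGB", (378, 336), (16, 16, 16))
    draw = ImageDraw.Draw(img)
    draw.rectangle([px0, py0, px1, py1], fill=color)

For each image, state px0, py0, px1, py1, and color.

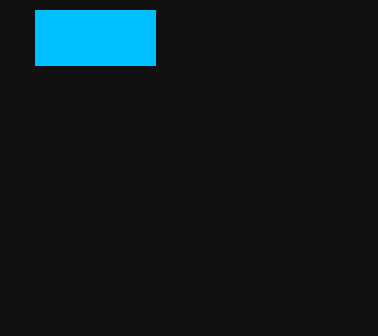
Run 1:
px0 = 35
py0 = 10
px1 = 155
py1 = 65
color = 'deepskyblue'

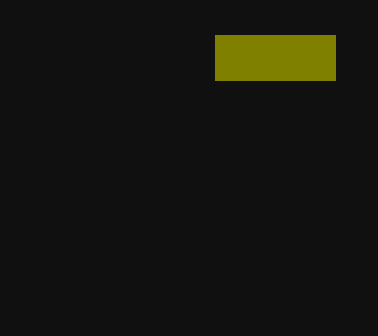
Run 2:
px0 = 215, py0 = 35, px1 = 335, py1 = 80, color = 'olive'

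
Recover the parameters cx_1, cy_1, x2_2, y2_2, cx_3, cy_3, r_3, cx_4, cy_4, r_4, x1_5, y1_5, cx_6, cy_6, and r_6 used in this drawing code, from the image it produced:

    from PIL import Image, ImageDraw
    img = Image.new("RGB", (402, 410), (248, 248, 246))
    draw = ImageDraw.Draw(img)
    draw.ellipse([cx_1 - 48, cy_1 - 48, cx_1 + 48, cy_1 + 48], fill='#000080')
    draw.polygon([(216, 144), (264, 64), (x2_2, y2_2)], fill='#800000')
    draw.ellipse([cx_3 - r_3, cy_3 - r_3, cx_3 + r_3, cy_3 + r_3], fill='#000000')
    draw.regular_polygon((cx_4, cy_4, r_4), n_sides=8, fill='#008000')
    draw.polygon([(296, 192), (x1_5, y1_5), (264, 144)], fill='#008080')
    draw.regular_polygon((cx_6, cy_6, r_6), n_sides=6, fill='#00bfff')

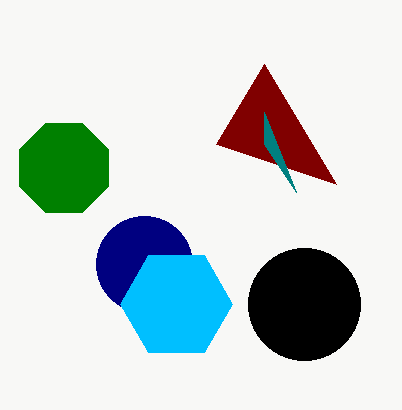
cx_1 = 144, cy_1 = 264, x2_2 = 336, y2_2 = 184, cx_3 = 304, cy_3 = 304, r_3 = 56, cx_4 = 64, cy_4 = 168, r_4 = 48, x1_5 = 264, y1_5 = 112, cx_6 = 176, cy_6 = 304, r_6 = 56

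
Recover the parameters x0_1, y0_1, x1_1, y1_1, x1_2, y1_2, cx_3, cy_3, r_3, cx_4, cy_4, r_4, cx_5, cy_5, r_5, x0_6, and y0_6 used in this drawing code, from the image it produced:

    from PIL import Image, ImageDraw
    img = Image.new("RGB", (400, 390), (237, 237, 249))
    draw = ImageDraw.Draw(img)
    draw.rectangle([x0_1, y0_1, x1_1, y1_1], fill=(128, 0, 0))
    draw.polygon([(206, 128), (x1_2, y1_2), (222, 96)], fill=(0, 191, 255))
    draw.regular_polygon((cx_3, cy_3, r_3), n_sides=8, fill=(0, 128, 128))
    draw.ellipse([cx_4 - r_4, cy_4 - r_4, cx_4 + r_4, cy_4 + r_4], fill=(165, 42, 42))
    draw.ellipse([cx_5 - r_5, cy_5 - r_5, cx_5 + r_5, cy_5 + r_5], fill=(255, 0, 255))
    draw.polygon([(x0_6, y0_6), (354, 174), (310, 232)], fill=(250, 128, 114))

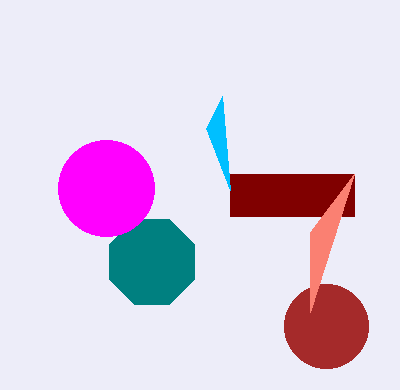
x0_1 = 230
y0_1 = 174
x1_1 = 354
y1_1 = 216
x1_2 = 230
y1_2 = 190
cx_3 = 152
cy_3 = 262
r_3 = 46
cx_4 = 326
cy_4 = 326
r_4 = 42
cx_5 = 106
cy_5 = 188
r_5 = 48
x0_6 = 310
y0_6 = 312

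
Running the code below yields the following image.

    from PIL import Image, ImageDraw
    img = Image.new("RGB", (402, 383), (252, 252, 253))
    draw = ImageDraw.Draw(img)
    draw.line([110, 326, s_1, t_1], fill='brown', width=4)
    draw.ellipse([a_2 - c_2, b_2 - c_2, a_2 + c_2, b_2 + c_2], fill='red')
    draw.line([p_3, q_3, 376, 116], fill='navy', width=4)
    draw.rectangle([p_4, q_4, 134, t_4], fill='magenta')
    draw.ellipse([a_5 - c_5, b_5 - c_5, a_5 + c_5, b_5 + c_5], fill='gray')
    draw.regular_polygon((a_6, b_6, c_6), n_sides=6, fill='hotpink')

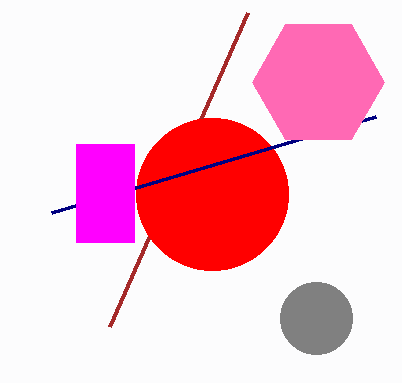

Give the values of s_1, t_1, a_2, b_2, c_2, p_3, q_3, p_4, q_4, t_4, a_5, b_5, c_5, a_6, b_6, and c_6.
s_1 = 248; t_1 = 12; a_2 = 212; b_2 = 194; c_2 = 76; p_3 = 52; q_3 = 212; p_4 = 76; q_4 = 144; t_4 = 242; a_5 = 316; b_5 = 318; c_5 = 36; a_6 = 318; b_6 = 82; c_6 = 66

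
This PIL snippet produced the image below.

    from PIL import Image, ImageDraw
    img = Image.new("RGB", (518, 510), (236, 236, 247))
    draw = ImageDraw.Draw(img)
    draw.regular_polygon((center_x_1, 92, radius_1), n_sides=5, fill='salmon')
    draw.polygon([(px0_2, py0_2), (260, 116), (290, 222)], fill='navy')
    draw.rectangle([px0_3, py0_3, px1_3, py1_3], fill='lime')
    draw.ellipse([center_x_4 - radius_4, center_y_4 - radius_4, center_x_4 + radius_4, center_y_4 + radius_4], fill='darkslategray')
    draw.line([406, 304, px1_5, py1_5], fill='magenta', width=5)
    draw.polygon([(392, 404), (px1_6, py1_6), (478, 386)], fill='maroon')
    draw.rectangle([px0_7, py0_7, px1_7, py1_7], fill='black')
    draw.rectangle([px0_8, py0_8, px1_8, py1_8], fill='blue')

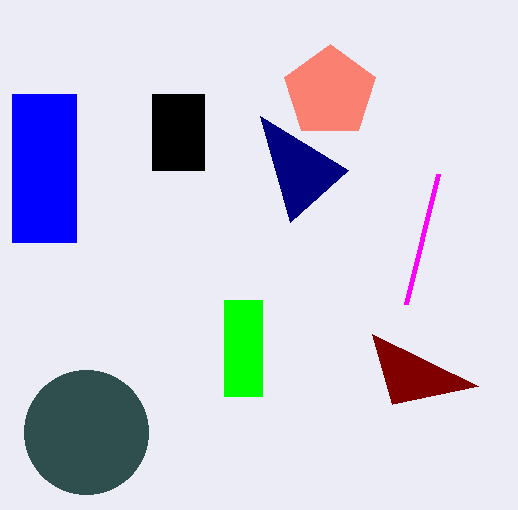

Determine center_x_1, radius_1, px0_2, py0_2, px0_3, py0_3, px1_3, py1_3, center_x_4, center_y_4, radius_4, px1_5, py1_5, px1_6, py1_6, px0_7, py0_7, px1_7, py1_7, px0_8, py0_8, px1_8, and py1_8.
center_x_1 = 330; radius_1 = 48; px0_2 = 348; py0_2 = 170; px0_3 = 224; py0_3 = 300; px1_3 = 262; py1_3 = 396; center_x_4 = 86; center_y_4 = 432; radius_4 = 62; px1_5 = 438; py1_5 = 174; px1_6 = 372; py1_6 = 334; px0_7 = 152; py0_7 = 94; px1_7 = 204; py1_7 = 170; px0_8 = 12; py0_8 = 94; px1_8 = 76; py1_8 = 242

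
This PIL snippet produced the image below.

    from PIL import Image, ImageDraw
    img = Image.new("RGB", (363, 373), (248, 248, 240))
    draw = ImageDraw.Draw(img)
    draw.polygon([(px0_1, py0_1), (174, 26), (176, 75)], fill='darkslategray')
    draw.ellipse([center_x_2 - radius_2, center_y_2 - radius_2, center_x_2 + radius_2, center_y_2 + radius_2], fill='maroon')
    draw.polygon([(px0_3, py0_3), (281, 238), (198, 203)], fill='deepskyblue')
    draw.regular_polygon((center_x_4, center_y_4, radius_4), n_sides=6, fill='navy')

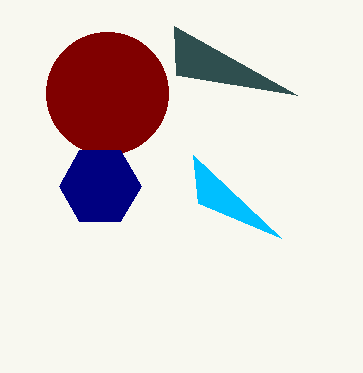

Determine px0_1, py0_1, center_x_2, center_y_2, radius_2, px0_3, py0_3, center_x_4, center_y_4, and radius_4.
px0_1 = 297; py0_1 = 95; center_x_2 = 107; center_y_2 = 93; radius_2 = 61; px0_3 = 193; py0_3 = 155; center_x_4 = 100; center_y_4 = 186; radius_4 = 41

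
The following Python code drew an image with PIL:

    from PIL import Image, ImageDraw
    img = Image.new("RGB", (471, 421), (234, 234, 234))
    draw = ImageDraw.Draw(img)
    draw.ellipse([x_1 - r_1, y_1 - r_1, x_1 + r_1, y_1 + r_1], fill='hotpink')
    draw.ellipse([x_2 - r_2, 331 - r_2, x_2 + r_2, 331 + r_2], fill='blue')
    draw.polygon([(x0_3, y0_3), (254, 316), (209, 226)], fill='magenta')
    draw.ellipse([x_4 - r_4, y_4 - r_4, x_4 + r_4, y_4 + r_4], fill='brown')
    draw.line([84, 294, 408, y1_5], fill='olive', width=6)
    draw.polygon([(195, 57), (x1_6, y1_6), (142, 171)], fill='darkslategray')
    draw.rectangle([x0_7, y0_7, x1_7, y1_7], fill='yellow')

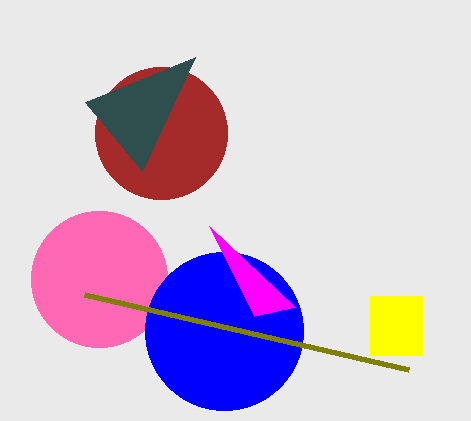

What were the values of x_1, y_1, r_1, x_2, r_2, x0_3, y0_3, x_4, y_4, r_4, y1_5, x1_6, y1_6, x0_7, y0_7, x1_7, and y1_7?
x_1 = 99
y_1 = 279
r_1 = 68
x_2 = 224
r_2 = 79
x0_3 = 295
y0_3 = 307
x_4 = 161
y_4 = 133
r_4 = 66
y1_5 = 369
x1_6 = 85
y1_6 = 102
x0_7 = 370
y0_7 = 296
x1_7 = 422
y1_7 = 355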